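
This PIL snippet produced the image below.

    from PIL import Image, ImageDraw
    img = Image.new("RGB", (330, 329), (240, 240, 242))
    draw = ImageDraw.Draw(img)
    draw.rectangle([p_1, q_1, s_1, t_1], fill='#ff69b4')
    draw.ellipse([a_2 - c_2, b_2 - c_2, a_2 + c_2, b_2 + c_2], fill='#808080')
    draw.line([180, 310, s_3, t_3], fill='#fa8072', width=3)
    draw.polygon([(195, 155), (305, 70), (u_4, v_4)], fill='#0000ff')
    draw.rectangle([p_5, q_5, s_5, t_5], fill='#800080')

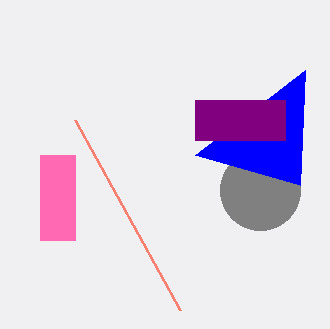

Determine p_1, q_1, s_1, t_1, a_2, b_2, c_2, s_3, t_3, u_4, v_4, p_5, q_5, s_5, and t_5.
p_1 = 40
q_1 = 155
s_1 = 75
t_1 = 240
a_2 = 260
b_2 = 190
c_2 = 40
s_3 = 75
t_3 = 120
u_4 = 300
v_4 = 185
p_5 = 195
q_5 = 100
s_5 = 285
t_5 = 140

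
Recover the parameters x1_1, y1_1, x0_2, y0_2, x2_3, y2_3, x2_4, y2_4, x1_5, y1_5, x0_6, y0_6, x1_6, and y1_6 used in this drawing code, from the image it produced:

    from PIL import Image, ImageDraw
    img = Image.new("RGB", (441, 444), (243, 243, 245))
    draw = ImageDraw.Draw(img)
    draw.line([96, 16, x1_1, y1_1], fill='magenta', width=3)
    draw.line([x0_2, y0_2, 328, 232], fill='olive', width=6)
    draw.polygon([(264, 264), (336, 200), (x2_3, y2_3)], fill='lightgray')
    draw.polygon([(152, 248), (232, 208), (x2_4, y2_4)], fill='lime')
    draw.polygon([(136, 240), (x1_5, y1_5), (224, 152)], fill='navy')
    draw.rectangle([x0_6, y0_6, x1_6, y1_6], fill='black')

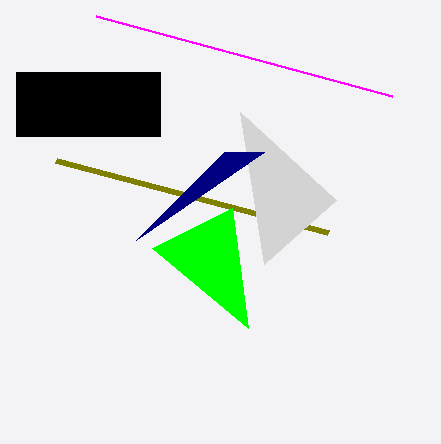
x1_1 = 392; y1_1 = 96; x0_2 = 56; y0_2 = 160; x2_3 = 240; y2_3 = 112; x2_4 = 248; y2_4 = 328; x1_5 = 264; y1_5 = 152; x0_6 = 16; y0_6 = 72; x1_6 = 160; y1_6 = 136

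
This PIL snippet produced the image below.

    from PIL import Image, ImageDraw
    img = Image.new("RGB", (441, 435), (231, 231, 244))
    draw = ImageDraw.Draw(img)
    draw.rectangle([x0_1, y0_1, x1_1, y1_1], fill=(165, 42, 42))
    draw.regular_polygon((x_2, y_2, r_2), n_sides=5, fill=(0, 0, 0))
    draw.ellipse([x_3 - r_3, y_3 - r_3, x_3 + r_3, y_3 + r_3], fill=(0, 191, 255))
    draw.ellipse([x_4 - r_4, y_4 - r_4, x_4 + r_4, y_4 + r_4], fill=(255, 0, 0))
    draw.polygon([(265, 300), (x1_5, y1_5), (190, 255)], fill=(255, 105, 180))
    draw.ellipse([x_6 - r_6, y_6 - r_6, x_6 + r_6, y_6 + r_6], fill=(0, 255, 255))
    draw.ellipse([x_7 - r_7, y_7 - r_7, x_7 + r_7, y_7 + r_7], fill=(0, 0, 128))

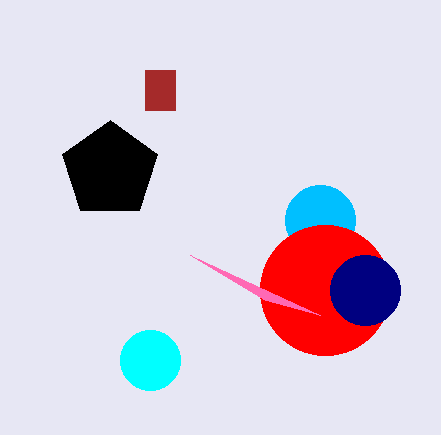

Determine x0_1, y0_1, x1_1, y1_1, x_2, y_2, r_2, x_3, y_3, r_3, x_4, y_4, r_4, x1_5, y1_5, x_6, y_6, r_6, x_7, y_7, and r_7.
x0_1 = 145, y0_1 = 70, x1_1 = 175, y1_1 = 110, x_2 = 110, y_2 = 170, r_2 = 50, x_3 = 320, y_3 = 220, r_3 = 35, x_4 = 325, y_4 = 290, r_4 = 65, x1_5 = 320, y1_5 = 315, x_6 = 150, y_6 = 360, r_6 = 30, x_7 = 365, y_7 = 290, r_7 = 35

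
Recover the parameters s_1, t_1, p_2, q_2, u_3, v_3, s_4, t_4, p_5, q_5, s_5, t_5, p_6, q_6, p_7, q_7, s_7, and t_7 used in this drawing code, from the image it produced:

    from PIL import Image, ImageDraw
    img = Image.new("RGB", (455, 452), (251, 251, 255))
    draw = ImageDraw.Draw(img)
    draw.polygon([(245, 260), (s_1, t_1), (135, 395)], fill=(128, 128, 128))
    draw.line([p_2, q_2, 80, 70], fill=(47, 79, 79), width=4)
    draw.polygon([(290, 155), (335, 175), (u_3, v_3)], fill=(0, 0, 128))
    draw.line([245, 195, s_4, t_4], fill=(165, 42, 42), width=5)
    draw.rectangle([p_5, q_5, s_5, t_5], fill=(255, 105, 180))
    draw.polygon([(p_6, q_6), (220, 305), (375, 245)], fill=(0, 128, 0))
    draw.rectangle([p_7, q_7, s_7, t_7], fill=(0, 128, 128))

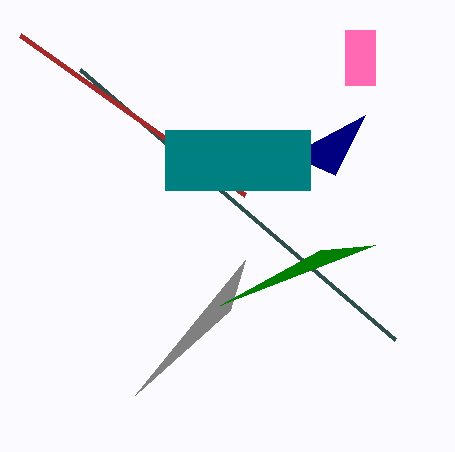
s_1 = 230
t_1 = 310
p_2 = 395
q_2 = 340
u_3 = 365
v_3 = 115
s_4 = 20
t_4 = 35
p_5 = 345
q_5 = 30
s_5 = 375
t_5 = 85
p_6 = 320
q_6 = 250
p_7 = 165
q_7 = 130
s_7 = 310
t_7 = 190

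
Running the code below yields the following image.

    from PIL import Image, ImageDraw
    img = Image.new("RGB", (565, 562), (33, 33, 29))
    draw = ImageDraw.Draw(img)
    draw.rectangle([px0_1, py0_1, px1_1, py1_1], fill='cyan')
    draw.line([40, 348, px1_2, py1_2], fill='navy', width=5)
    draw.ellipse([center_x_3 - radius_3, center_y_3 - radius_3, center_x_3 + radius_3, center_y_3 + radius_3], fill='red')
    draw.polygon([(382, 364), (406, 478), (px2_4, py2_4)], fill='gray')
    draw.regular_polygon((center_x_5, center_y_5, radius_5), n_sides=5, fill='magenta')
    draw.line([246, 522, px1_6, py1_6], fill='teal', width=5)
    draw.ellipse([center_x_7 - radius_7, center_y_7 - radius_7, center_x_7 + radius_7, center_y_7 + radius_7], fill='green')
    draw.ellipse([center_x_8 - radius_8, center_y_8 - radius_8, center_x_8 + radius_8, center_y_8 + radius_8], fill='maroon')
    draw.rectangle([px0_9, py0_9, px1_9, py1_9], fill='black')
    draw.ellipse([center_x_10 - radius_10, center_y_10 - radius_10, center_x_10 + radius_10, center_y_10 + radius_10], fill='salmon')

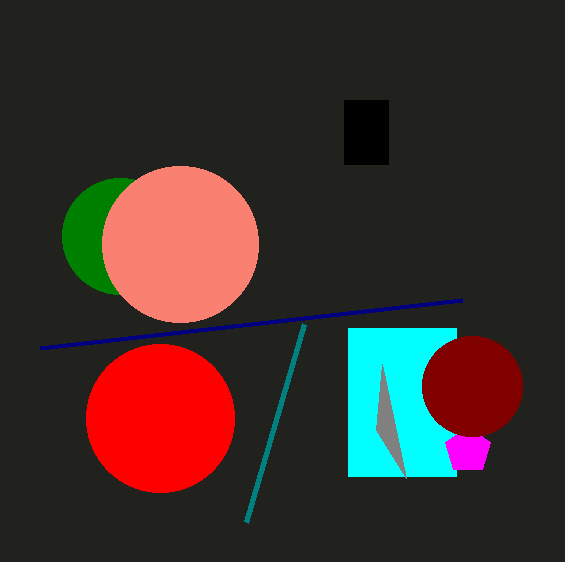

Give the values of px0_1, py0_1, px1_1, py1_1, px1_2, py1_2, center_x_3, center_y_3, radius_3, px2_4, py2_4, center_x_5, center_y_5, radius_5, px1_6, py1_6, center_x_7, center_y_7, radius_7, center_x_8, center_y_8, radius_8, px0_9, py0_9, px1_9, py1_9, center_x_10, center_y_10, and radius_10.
px0_1 = 348; py0_1 = 328; px1_1 = 456; py1_1 = 476; px1_2 = 462; py1_2 = 300; center_x_3 = 160; center_y_3 = 418; radius_3 = 74; px2_4 = 376; py2_4 = 430; center_x_5 = 468; center_y_5 = 450; radius_5 = 24; px1_6 = 304; py1_6 = 324; center_x_7 = 120; center_y_7 = 236; radius_7 = 58; center_x_8 = 472; center_y_8 = 386; radius_8 = 50; px0_9 = 344; py0_9 = 100; px1_9 = 388; py1_9 = 164; center_x_10 = 180; center_y_10 = 244; radius_10 = 78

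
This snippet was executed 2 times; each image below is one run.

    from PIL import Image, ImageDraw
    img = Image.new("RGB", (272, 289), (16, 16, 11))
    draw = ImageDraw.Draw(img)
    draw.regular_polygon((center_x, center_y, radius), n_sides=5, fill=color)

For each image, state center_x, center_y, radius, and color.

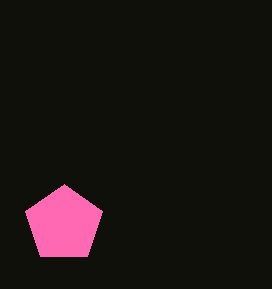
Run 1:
center_x = 64; center_y = 224; radius = 40; color = 'hotpink'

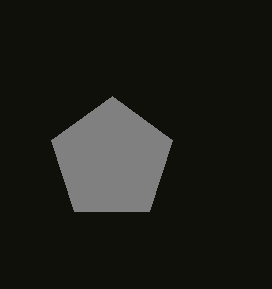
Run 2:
center_x = 112; center_y = 160; radius = 64; color = 'gray'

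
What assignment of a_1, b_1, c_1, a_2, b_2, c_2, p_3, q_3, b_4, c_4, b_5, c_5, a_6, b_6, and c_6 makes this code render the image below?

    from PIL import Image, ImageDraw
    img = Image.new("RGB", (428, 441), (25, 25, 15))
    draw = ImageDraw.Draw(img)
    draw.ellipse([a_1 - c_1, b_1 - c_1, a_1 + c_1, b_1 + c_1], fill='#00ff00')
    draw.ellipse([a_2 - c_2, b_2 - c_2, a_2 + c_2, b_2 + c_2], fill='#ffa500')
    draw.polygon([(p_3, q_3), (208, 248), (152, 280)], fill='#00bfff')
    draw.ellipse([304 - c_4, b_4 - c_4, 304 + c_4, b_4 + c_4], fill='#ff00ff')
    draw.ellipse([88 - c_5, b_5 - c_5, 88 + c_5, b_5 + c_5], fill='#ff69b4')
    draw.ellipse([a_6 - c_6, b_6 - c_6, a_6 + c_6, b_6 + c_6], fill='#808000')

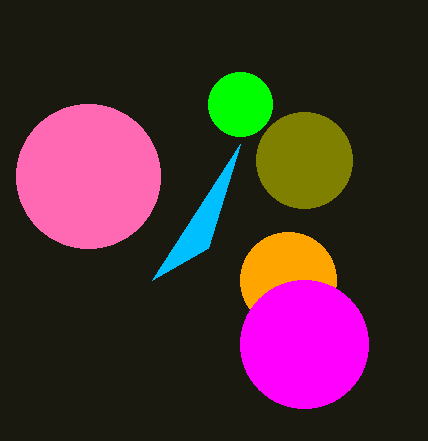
a_1 = 240
b_1 = 104
c_1 = 32
a_2 = 288
b_2 = 280
c_2 = 48
p_3 = 240
q_3 = 144
b_4 = 344
c_4 = 64
b_5 = 176
c_5 = 72
a_6 = 304
b_6 = 160
c_6 = 48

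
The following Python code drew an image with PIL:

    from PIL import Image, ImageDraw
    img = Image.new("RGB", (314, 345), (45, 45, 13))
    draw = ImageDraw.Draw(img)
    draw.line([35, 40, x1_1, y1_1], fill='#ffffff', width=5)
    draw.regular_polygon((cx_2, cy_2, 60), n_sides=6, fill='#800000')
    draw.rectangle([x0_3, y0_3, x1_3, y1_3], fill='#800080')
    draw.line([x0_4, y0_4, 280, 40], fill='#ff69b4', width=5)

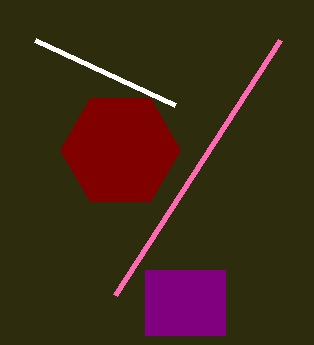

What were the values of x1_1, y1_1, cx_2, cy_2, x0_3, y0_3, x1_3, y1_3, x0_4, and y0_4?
x1_1 = 175
y1_1 = 105
cx_2 = 120
cy_2 = 150
x0_3 = 145
y0_3 = 270
x1_3 = 225
y1_3 = 335
x0_4 = 115
y0_4 = 295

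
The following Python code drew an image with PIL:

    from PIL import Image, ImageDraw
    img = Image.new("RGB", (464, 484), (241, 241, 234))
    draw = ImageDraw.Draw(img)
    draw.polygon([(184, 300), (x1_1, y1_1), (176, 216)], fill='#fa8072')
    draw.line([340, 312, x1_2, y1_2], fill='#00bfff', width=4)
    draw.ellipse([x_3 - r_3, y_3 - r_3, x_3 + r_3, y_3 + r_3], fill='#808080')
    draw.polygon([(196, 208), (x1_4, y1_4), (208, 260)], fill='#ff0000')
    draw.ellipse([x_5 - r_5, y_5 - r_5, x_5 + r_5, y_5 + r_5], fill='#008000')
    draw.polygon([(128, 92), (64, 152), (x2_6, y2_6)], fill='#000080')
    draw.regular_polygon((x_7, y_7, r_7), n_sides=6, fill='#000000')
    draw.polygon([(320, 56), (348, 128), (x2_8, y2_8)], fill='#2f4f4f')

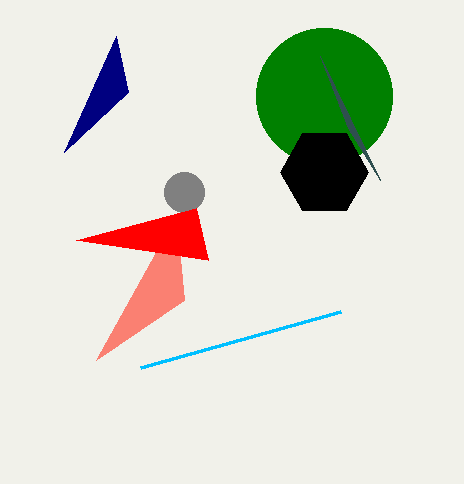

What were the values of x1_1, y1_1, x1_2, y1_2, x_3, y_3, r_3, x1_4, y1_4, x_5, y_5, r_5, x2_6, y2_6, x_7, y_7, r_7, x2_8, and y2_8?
x1_1 = 96
y1_1 = 360
x1_2 = 140
y1_2 = 368
x_3 = 184
y_3 = 192
r_3 = 20
x1_4 = 76
y1_4 = 240
x_5 = 324
y_5 = 96
r_5 = 68
x2_6 = 116
y2_6 = 36
x_7 = 324
y_7 = 172
r_7 = 44
x2_8 = 380
y2_8 = 180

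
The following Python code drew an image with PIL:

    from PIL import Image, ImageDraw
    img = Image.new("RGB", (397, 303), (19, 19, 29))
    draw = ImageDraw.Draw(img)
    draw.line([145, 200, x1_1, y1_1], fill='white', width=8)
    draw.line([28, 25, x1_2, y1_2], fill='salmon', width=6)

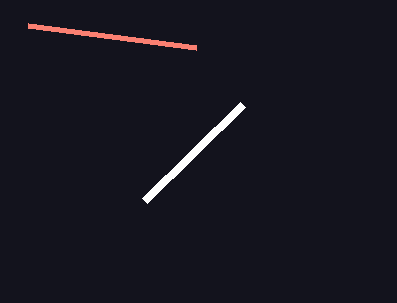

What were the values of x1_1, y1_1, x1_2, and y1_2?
x1_1 = 243; y1_1 = 104; x1_2 = 196; y1_2 = 47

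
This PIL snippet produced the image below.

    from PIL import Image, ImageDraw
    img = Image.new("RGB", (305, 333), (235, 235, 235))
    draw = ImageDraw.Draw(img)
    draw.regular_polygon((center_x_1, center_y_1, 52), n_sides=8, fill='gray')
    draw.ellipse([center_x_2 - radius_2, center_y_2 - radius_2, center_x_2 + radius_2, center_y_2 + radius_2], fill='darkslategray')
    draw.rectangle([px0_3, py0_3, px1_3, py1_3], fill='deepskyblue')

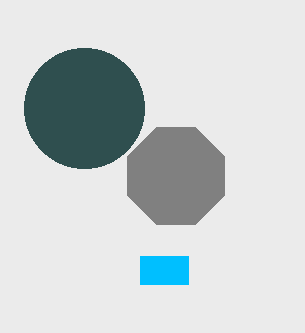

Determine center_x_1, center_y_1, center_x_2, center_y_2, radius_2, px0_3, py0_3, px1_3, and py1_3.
center_x_1 = 176
center_y_1 = 176
center_x_2 = 84
center_y_2 = 108
radius_2 = 60
px0_3 = 140
py0_3 = 256
px1_3 = 188
py1_3 = 284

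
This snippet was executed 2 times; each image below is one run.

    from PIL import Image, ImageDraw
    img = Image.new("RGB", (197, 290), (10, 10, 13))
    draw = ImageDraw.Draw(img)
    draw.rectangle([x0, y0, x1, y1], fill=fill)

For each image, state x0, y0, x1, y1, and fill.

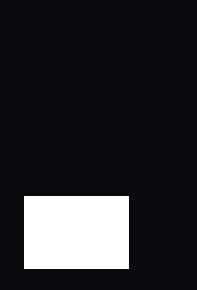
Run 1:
x0 = 24
y0 = 196
x1 = 128
y1 = 268
fill = 'white'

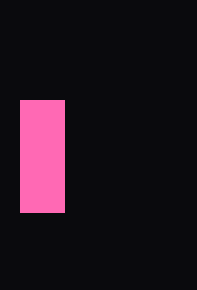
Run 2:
x0 = 20
y0 = 100
x1 = 64
y1 = 212
fill = 'hotpink'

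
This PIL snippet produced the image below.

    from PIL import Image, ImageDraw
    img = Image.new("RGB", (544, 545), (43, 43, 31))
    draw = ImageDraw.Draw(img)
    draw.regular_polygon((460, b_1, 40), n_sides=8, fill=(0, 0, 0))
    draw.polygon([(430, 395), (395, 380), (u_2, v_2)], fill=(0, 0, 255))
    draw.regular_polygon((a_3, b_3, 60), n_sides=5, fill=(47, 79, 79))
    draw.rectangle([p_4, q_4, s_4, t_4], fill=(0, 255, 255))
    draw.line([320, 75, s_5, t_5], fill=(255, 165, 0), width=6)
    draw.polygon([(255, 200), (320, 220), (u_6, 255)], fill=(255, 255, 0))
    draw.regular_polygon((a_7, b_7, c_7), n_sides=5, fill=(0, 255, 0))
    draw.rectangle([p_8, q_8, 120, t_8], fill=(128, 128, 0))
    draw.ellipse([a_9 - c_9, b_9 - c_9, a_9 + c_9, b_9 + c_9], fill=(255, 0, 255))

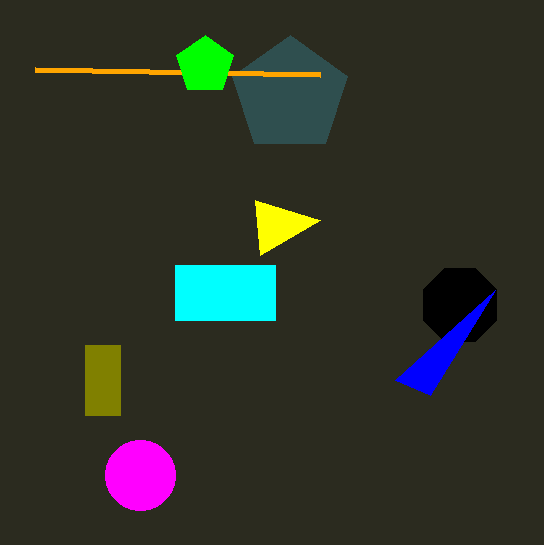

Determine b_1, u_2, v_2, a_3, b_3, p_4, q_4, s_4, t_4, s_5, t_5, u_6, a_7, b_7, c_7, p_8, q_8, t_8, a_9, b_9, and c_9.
b_1 = 305, u_2 = 495, v_2 = 290, a_3 = 290, b_3 = 95, p_4 = 175, q_4 = 265, s_4 = 275, t_4 = 320, s_5 = 35, t_5 = 70, u_6 = 260, a_7 = 205, b_7 = 65, c_7 = 30, p_8 = 85, q_8 = 345, t_8 = 415, a_9 = 140, b_9 = 475, c_9 = 35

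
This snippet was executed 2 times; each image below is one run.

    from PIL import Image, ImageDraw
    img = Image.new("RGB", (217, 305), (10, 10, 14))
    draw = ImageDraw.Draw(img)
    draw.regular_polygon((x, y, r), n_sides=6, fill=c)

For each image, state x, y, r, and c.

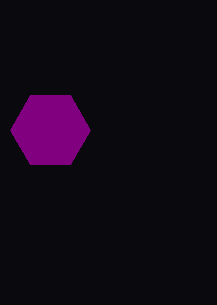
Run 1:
x = 50, y = 130, r = 40, c = 'purple'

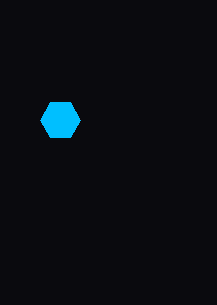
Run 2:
x = 60; y = 120; r = 20; c = 'deepskyblue'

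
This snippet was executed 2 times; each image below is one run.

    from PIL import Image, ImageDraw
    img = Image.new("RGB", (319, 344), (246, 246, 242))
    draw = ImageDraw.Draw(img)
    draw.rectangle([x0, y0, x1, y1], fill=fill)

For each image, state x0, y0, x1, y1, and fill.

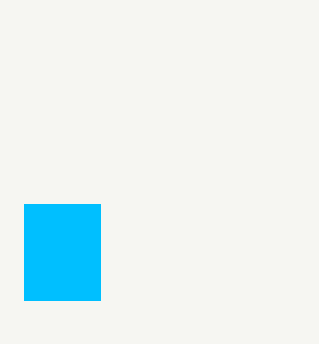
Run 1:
x0 = 24
y0 = 204
x1 = 100
y1 = 300
fill = 'deepskyblue'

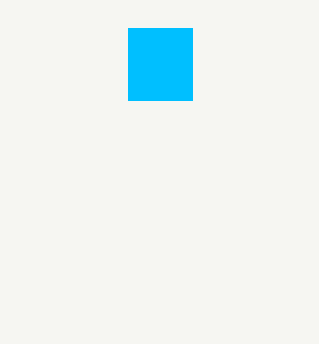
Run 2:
x0 = 128, y0 = 28, x1 = 192, y1 = 100, fill = 'deepskyblue'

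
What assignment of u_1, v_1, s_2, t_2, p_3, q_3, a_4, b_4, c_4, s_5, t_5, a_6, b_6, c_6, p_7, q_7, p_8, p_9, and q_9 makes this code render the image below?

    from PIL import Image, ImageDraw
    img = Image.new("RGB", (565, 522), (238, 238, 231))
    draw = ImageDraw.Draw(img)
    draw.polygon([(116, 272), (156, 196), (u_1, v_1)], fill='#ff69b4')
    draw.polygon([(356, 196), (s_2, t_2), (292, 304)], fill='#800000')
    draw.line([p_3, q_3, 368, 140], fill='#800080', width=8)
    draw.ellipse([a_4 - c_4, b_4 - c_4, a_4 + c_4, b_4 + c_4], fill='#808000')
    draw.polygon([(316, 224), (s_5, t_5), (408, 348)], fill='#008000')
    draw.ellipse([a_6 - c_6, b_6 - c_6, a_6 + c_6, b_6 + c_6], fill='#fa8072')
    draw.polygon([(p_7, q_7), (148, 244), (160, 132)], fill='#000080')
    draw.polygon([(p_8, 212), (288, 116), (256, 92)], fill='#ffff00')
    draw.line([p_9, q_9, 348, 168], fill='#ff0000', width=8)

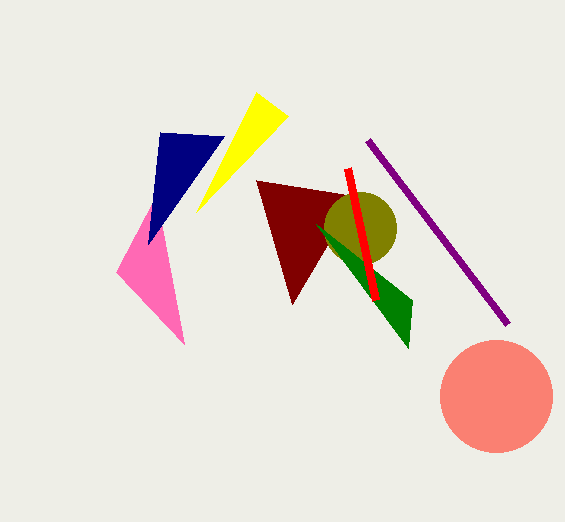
u_1 = 184, v_1 = 344, s_2 = 256, t_2 = 180, p_3 = 508, q_3 = 324, a_4 = 360, b_4 = 228, c_4 = 36, s_5 = 412, t_5 = 300, a_6 = 496, b_6 = 396, c_6 = 56, p_7 = 224, q_7 = 136, p_8 = 196, p_9 = 376, q_9 = 300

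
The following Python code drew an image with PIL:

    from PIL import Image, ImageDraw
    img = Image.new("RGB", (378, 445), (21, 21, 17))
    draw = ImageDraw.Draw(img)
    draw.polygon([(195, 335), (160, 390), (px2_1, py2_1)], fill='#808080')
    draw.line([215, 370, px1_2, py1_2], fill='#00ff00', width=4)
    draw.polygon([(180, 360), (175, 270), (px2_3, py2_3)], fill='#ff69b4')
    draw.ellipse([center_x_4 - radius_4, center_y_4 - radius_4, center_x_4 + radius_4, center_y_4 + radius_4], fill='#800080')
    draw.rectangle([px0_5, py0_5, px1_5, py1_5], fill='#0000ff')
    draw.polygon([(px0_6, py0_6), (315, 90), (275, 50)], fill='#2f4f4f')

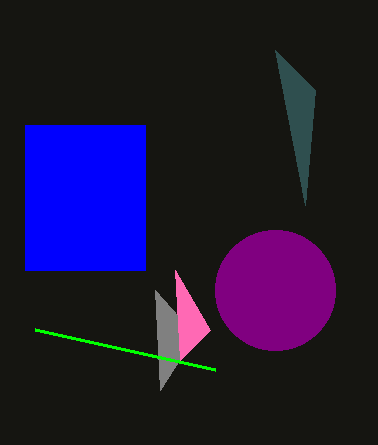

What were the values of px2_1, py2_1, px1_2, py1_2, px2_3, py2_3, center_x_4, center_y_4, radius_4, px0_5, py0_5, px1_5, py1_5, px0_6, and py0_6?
px2_1 = 155; py2_1 = 290; px1_2 = 35; py1_2 = 330; px2_3 = 210; py2_3 = 330; center_x_4 = 275; center_y_4 = 290; radius_4 = 60; px0_5 = 25; py0_5 = 125; px1_5 = 145; py1_5 = 270; px0_6 = 305; py0_6 = 205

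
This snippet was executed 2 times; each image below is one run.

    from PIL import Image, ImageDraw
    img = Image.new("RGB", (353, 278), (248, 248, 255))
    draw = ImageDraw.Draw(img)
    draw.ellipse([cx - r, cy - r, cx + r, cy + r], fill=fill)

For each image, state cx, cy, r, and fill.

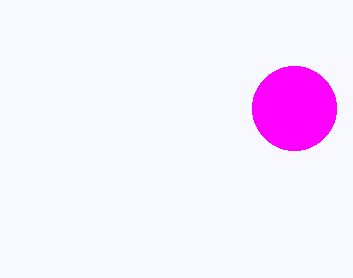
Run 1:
cx = 294
cy = 108
r = 42
fill = 'magenta'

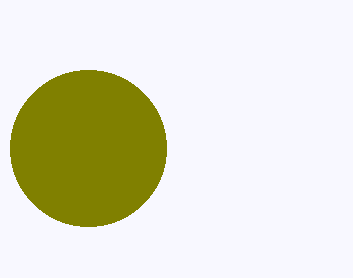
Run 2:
cx = 88; cy = 148; r = 78; fill = 'olive'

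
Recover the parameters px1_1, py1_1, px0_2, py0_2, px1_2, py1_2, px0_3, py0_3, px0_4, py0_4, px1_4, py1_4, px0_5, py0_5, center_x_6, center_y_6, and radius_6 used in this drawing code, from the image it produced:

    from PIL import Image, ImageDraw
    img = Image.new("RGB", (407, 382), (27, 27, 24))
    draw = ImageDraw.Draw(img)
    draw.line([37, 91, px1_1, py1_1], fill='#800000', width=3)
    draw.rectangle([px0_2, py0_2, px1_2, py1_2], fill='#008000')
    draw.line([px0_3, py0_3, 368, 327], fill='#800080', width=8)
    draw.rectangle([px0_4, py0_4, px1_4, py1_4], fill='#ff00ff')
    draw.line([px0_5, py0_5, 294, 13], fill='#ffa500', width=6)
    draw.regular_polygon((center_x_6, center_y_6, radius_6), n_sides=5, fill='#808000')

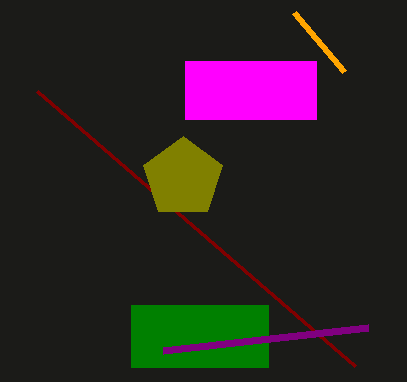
px1_1 = 355, py1_1 = 366, px0_2 = 131, py0_2 = 305, px1_2 = 268, py1_2 = 367, px0_3 = 163, py0_3 = 350, px0_4 = 185, py0_4 = 61, px1_4 = 316, py1_4 = 119, px0_5 = 344, py0_5 = 72, center_x_6 = 183, center_y_6 = 178, radius_6 = 42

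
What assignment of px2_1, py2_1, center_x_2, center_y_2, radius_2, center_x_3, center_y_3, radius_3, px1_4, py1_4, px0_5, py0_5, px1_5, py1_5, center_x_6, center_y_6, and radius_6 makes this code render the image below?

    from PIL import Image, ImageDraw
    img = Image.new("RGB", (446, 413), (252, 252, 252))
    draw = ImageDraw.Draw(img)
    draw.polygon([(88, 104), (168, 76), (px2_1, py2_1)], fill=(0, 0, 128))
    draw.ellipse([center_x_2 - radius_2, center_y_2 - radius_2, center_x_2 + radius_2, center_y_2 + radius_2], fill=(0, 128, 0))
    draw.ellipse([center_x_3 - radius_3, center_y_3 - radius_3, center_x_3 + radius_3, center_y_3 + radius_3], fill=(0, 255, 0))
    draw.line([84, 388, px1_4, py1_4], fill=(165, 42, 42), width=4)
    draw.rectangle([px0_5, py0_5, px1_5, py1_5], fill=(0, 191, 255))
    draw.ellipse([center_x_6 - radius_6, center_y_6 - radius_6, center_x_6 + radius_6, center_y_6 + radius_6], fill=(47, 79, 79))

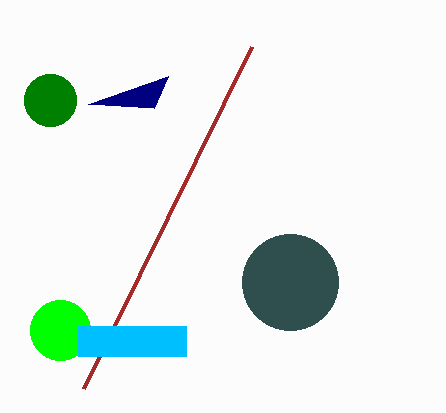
px2_1 = 154
py2_1 = 108
center_x_2 = 50
center_y_2 = 100
radius_2 = 26
center_x_3 = 60
center_y_3 = 330
radius_3 = 30
px1_4 = 252
py1_4 = 46
px0_5 = 78
py0_5 = 326
px1_5 = 186
py1_5 = 356
center_x_6 = 290
center_y_6 = 282
radius_6 = 48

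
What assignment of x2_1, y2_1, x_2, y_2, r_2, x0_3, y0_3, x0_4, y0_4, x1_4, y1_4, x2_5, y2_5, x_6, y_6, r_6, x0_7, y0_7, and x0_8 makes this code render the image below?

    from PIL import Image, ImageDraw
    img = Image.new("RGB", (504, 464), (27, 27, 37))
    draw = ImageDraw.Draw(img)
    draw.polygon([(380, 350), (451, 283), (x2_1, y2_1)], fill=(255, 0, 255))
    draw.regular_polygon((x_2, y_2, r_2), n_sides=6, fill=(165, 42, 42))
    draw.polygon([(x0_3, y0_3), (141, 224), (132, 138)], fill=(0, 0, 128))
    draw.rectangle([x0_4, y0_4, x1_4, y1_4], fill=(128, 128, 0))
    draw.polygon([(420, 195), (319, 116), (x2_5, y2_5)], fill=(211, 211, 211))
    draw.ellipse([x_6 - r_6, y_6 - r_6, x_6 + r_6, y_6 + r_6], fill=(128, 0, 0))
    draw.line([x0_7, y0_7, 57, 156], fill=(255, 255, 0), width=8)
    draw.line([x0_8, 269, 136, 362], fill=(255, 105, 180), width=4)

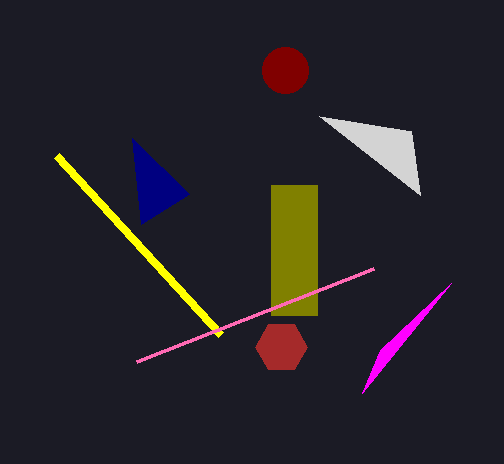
x2_1 = 362
y2_1 = 393
x_2 = 281
y_2 = 347
r_2 = 26
x0_3 = 189
y0_3 = 194
x0_4 = 271
y0_4 = 185
x1_4 = 317
y1_4 = 315
x2_5 = 411
y2_5 = 131
x_6 = 285
y_6 = 70
r_6 = 23
x0_7 = 221
y0_7 = 335
x0_8 = 373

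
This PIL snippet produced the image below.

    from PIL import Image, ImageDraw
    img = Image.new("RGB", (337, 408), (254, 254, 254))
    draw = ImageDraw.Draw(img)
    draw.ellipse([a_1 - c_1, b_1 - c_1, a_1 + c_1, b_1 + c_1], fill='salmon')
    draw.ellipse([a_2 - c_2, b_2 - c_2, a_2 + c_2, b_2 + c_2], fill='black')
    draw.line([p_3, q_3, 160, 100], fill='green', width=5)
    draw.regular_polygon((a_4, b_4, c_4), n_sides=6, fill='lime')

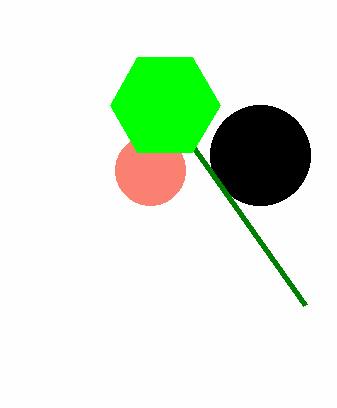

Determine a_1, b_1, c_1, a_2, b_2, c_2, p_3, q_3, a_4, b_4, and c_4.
a_1 = 150
b_1 = 170
c_1 = 35
a_2 = 260
b_2 = 155
c_2 = 50
p_3 = 305
q_3 = 305
a_4 = 165
b_4 = 105
c_4 = 55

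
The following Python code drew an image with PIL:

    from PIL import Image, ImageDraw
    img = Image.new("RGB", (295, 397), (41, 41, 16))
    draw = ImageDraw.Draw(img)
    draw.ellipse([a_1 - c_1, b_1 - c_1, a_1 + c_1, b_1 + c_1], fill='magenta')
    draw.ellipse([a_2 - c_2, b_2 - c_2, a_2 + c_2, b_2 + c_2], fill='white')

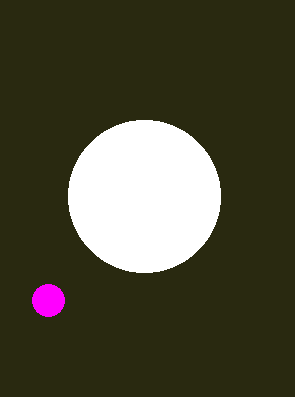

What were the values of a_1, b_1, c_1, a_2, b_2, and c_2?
a_1 = 48
b_1 = 300
c_1 = 16
a_2 = 144
b_2 = 196
c_2 = 76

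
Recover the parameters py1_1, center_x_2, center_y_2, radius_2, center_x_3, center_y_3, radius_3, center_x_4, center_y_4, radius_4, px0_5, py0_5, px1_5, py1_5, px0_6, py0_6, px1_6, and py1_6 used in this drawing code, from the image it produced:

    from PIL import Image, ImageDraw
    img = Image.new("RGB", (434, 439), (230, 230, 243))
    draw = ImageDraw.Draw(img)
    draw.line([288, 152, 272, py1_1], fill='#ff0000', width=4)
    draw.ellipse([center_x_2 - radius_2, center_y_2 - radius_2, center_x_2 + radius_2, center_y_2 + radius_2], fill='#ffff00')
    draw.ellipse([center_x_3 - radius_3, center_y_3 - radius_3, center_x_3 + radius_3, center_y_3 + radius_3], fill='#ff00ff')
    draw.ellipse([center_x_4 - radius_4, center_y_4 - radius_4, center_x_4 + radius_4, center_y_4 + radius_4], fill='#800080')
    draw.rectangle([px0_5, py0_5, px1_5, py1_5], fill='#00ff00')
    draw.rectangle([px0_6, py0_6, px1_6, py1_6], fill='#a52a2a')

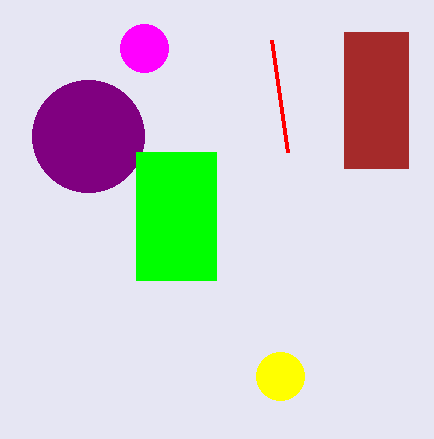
py1_1 = 40, center_x_2 = 280, center_y_2 = 376, radius_2 = 24, center_x_3 = 144, center_y_3 = 48, radius_3 = 24, center_x_4 = 88, center_y_4 = 136, radius_4 = 56, px0_5 = 136, py0_5 = 152, px1_5 = 216, py1_5 = 280, px0_6 = 344, py0_6 = 32, px1_6 = 408, py1_6 = 168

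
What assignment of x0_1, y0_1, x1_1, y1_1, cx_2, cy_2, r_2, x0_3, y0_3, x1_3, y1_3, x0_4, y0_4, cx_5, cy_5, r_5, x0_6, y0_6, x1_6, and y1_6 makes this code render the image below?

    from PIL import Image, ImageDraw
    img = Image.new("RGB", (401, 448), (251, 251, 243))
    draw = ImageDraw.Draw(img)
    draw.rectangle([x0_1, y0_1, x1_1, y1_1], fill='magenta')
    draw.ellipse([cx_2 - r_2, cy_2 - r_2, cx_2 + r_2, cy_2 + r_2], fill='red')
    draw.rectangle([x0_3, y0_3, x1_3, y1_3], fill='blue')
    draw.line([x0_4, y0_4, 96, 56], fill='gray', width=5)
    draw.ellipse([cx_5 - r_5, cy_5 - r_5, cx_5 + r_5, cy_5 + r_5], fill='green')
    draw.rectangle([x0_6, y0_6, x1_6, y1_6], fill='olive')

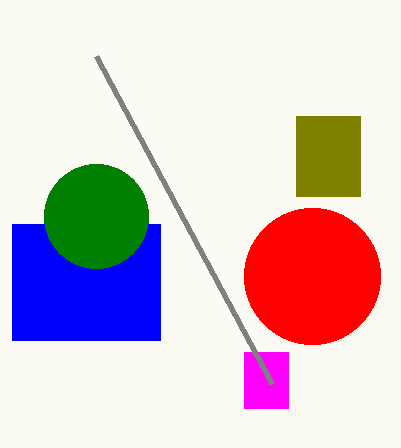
x0_1 = 244; y0_1 = 352; x1_1 = 288; y1_1 = 408; cx_2 = 312; cy_2 = 276; r_2 = 68; x0_3 = 12; y0_3 = 224; x1_3 = 160; y1_3 = 340; x0_4 = 272; y0_4 = 384; cx_5 = 96; cy_5 = 216; r_5 = 52; x0_6 = 296; y0_6 = 116; x1_6 = 360; y1_6 = 196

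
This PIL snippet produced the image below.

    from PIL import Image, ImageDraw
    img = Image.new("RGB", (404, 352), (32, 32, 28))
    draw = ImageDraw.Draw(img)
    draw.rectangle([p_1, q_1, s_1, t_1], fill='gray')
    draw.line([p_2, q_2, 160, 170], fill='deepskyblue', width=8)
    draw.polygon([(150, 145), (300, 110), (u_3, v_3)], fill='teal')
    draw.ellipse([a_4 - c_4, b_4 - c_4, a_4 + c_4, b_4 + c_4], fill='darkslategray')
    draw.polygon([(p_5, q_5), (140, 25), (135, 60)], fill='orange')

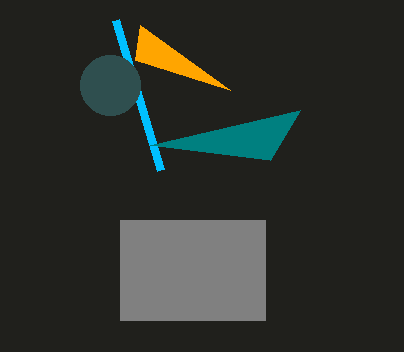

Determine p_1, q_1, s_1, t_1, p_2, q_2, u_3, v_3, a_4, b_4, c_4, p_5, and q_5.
p_1 = 120
q_1 = 220
s_1 = 265
t_1 = 320
p_2 = 115
q_2 = 20
u_3 = 270
v_3 = 160
a_4 = 110
b_4 = 85
c_4 = 30
p_5 = 230
q_5 = 90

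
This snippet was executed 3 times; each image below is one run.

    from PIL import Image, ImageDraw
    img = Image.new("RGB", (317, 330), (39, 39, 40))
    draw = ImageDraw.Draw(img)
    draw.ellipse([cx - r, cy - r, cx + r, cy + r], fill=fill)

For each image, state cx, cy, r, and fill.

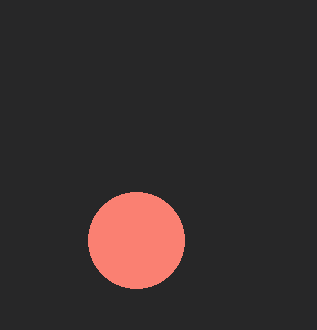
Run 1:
cx = 136, cy = 240, r = 48, fill = 'salmon'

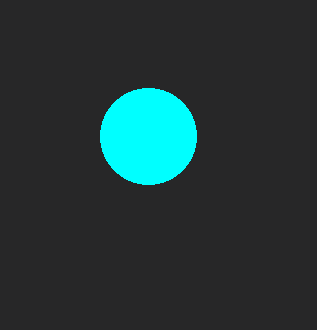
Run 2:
cx = 148
cy = 136
r = 48
fill = 'cyan'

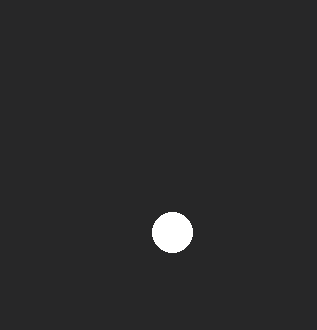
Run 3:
cx = 172, cy = 232, r = 20, fill = 'white'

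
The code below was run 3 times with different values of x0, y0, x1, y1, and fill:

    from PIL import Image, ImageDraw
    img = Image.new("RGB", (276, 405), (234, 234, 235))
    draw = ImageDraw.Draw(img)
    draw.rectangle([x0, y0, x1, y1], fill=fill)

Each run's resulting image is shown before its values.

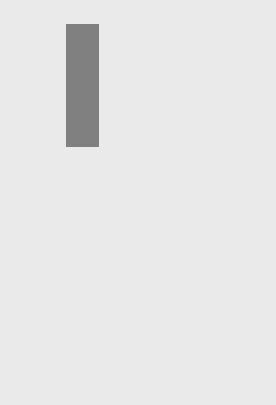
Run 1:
x0 = 66
y0 = 24
x1 = 98
y1 = 146
fill = 'gray'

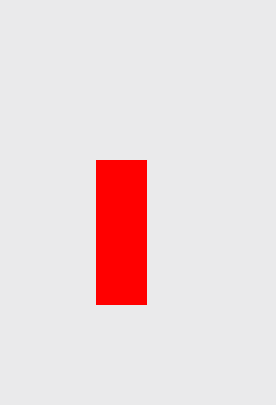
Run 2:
x0 = 96
y0 = 160
x1 = 146
y1 = 304
fill = 'red'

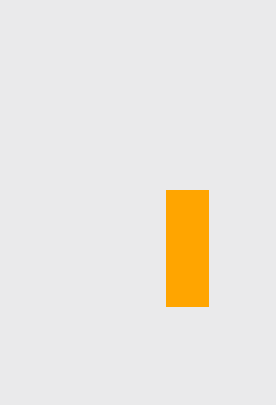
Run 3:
x0 = 166
y0 = 190
x1 = 208
y1 = 306
fill = 'orange'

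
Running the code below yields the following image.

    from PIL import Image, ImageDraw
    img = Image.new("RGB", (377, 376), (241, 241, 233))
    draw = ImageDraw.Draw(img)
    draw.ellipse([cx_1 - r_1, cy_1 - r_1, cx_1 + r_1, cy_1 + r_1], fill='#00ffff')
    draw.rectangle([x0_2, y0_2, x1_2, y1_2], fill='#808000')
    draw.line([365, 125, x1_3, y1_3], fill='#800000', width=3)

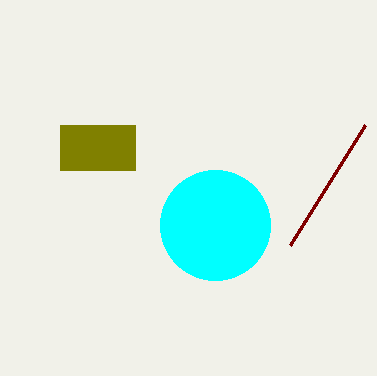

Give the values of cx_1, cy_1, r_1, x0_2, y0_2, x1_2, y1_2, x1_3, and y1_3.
cx_1 = 215, cy_1 = 225, r_1 = 55, x0_2 = 60, y0_2 = 125, x1_2 = 135, y1_2 = 170, x1_3 = 290, y1_3 = 245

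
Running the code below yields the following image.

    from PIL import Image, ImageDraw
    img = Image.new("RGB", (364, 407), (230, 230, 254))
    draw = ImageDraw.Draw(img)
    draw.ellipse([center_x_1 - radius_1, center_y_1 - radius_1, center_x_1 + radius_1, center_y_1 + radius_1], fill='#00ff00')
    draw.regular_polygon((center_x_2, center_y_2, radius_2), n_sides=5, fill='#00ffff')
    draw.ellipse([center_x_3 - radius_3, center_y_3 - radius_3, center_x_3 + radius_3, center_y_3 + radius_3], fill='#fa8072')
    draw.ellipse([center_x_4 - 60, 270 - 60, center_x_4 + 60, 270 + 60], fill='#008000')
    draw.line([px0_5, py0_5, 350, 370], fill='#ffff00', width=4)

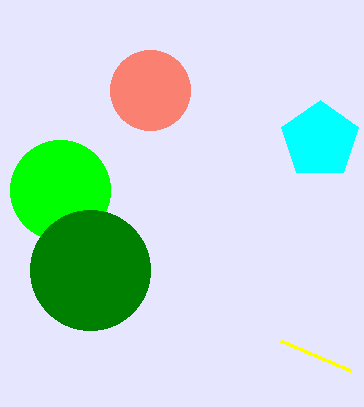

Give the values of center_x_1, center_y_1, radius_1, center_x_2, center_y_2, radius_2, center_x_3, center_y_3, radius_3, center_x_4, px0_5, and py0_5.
center_x_1 = 60, center_y_1 = 190, radius_1 = 50, center_x_2 = 320, center_y_2 = 140, radius_2 = 40, center_x_3 = 150, center_y_3 = 90, radius_3 = 40, center_x_4 = 90, px0_5 = 280, py0_5 = 340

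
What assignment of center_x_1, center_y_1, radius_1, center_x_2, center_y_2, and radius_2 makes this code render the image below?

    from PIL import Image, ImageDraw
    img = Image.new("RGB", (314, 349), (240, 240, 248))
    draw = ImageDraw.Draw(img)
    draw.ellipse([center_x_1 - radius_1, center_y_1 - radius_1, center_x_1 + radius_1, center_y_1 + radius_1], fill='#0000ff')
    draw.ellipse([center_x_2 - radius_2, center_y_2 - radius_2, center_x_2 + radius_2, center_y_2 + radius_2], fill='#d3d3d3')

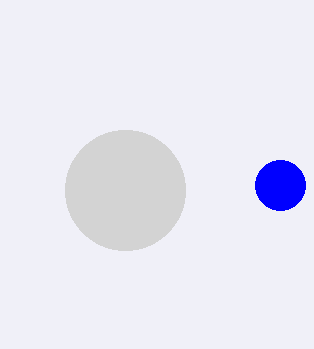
center_x_1 = 280
center_y_1 = 185
radius_1 = 25
center_x_2 = 125
center_y_2 = 190
radius_2 = 60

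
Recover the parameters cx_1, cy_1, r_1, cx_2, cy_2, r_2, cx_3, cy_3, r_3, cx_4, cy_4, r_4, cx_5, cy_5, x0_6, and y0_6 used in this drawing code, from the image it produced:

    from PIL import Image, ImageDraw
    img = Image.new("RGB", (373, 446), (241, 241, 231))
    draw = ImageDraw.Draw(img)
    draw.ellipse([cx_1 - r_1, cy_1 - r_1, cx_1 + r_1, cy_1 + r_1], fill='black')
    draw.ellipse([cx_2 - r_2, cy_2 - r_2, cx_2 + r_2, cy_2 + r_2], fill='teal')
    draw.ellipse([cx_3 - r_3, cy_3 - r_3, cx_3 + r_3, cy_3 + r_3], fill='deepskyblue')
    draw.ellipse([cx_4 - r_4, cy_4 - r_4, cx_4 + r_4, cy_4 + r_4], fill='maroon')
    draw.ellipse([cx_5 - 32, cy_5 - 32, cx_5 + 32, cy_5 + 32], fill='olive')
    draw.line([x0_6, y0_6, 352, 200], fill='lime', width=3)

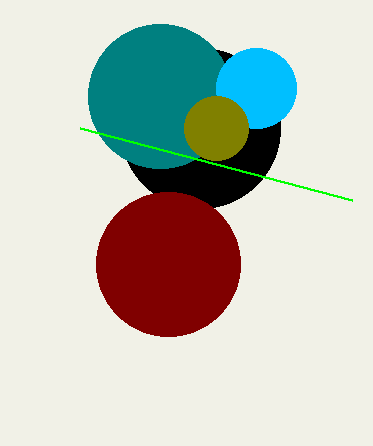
cx_1 = 200, cy_1 = 128, r_1 = 80, cx_2 = 160, cy_2 = 96, r_2 = 72, cx_3 = 256, cy_3 = 88, r_3 = 40, cx_4 = 168, cy_4 = 264, r_4 = 72, cx_5 = 216, cy_5 = 128, x0_6 = 80, y0_6 = 128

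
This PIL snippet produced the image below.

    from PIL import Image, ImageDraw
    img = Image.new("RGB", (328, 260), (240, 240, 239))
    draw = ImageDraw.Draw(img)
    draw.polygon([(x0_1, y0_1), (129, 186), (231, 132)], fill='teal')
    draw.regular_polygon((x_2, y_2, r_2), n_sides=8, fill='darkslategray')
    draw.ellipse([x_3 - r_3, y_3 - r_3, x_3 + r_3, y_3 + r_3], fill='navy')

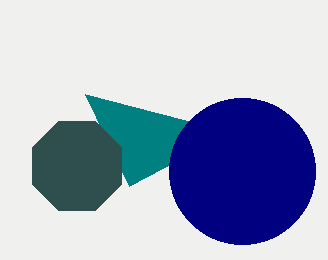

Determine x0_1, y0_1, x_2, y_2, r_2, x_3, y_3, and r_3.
x0_1 = 85
y0_1 = 94
x_2 = 77
y_2 = 166
r_2 = 48
x_3 = 242
y_3 = 171
r_3 = 73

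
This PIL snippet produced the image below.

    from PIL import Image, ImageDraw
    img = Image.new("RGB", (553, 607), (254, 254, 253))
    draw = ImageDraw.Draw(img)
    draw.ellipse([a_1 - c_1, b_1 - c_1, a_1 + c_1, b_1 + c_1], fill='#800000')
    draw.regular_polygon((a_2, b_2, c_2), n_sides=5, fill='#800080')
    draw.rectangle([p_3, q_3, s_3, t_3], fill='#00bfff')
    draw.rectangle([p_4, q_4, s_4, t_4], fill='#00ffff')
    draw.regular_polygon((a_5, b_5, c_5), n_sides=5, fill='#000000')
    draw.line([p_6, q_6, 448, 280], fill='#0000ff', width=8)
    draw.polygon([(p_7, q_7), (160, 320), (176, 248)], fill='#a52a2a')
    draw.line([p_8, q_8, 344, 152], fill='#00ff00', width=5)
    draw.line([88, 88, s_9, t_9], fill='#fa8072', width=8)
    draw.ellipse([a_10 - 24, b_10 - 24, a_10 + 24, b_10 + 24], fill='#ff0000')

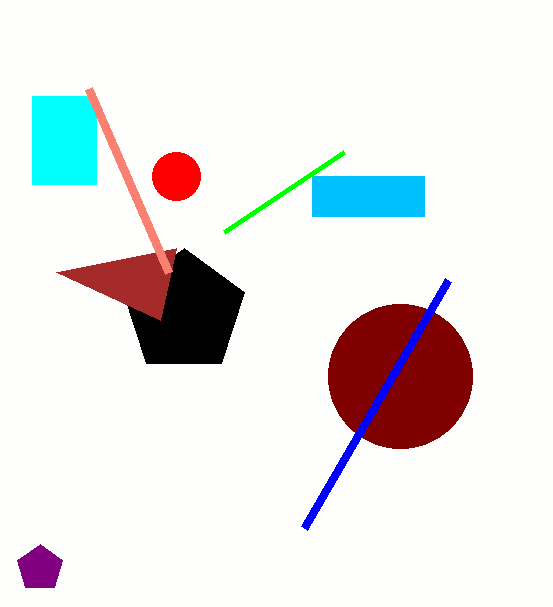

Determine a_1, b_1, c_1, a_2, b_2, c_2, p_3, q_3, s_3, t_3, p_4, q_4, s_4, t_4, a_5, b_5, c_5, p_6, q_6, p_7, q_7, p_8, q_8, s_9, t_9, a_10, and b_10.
a_1 = 400, b_1 = 376, c_1 = 72, a_2 = 40, b_2 = 568, c_2 = 24, p_3 = 312, q_3 = 176, s_3 = 424, t_3 = 216, p_4 = 32, q_4 = 96, s_4 = 96, t_4 = 184, a_5 = 184, b_5 = 312, c_5 = 64, p_6 = 304, q_6 = 528, p_7 = 56, q_7 = 272, p_8 = 224, q_8 = 232, s_9 = 168, t_9 = 272, a_10 = 176, b_10 = 176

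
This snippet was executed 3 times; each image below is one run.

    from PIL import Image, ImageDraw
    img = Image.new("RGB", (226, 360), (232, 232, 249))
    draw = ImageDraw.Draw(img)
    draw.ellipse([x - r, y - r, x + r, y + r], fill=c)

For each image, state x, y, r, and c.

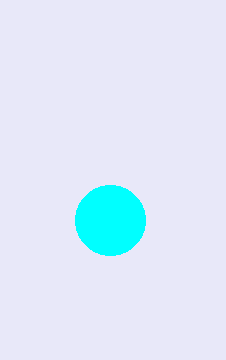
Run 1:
x = 110
y = 220
r = 35
c = 'cyan'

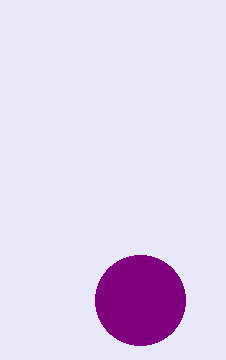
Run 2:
x = 140; y = 300; r = 45; c = 'purple'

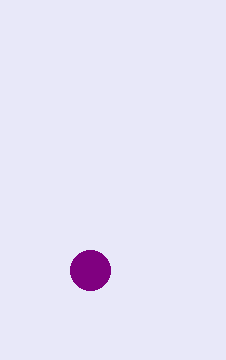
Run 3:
x = 90, y = 270, r = 20, c = 'purple'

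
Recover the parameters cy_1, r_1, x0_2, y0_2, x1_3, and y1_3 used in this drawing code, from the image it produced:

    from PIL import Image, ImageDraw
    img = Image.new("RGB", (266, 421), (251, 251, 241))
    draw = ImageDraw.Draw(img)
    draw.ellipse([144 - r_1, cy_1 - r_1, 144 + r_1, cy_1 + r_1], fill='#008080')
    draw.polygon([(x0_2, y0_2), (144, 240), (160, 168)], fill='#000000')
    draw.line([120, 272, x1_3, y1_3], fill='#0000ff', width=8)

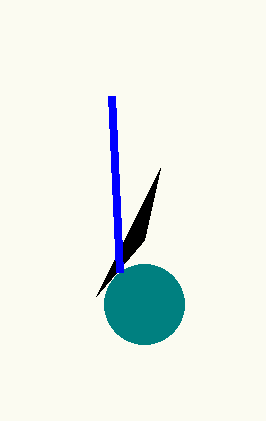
cy_1 = 304
r_1 = 40
x0_2 = 96
y0_2 = 296
x1_3 = 112
y1_3 = 96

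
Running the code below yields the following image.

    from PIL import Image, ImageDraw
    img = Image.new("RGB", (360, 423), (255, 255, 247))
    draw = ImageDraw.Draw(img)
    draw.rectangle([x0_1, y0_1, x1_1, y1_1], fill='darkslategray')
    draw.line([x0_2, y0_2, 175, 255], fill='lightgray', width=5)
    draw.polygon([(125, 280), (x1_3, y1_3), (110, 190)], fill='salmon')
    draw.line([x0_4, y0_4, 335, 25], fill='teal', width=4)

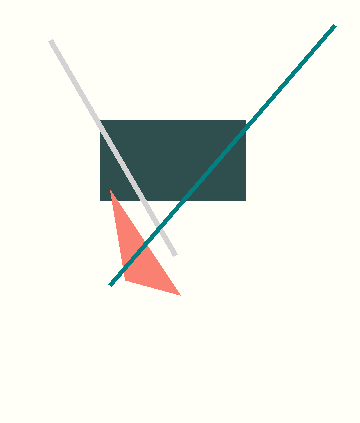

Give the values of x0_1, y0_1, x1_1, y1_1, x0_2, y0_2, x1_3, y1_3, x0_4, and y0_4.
x0_1 = 100
y0_1 = 120
x1_1 = 245
y1_1 = 200
x0_2 = 50
y0_2 = 40
x1_3 = 180
y1_3 = 295
x0_4 = 110
y0_4 = 285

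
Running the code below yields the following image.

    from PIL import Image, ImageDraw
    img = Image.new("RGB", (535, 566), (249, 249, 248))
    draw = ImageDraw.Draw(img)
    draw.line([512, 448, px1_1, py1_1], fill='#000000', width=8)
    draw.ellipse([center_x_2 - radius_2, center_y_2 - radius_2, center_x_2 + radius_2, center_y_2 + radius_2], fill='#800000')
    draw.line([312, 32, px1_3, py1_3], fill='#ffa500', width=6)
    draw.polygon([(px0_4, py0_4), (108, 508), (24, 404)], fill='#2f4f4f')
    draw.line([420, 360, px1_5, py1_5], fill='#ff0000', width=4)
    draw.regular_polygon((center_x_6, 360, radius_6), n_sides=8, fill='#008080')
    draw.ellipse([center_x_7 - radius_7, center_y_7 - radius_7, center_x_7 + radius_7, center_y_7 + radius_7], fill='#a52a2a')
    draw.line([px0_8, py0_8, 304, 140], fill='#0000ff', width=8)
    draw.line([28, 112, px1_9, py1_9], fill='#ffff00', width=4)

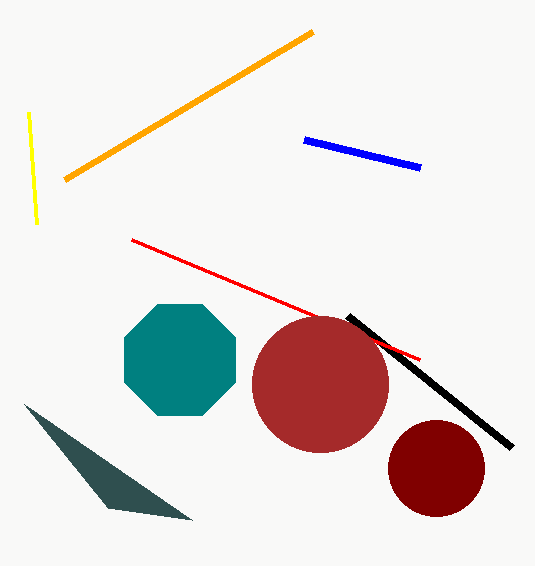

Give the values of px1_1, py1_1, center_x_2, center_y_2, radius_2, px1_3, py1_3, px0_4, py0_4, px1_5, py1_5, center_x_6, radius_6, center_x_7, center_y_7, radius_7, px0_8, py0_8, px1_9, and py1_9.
px1_1 = 348; py1_1 = 316; center_x_2 = 436; center_y_2 = 468; radius_2 = 48; px1_3 = 64; py1_3 = 180; px0_4 = 192; py0_4 = 520; px1_5 = 132; py1_5 = 240; center_x_6 = 180; radius_6 = 60; center_x_7 = 320; center_y_7 = 384; radius_7 = 68; px0_8 = 420; py0_8 = 168; px1_9 = 36; py1_9 = 224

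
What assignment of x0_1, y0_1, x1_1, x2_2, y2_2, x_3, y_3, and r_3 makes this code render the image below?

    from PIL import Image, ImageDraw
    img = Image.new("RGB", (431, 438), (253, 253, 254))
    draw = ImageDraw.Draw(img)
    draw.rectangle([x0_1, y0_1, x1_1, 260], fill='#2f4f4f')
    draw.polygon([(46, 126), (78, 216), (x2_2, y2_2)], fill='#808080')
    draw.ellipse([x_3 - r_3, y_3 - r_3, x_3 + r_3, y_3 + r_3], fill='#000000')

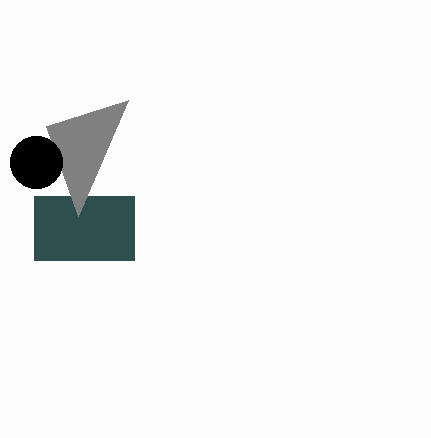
x0_1 = 34; y0_1 = 196; x1_1 = 134; x2_2 = 128; y2_2 = 100; x_3 = 36; y_3 = 162; r_3 = 26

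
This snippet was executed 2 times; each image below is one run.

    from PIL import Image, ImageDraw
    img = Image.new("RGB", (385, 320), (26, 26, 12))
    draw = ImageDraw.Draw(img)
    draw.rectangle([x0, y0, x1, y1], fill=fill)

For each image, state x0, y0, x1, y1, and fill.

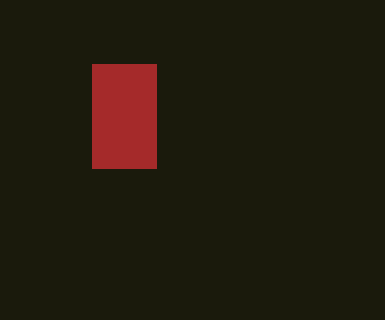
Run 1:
x0 = 92, y0 = 64, x1 = 156, y1 = 168, fill = 'brown'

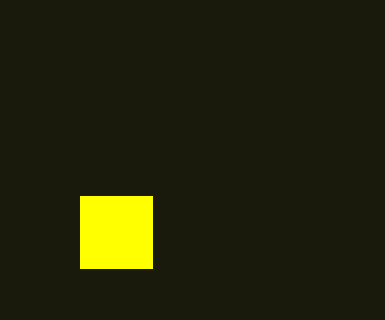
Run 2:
x0 = 80, y0 = 196, x1 = 152, y1 = 268, fill = 'yellow'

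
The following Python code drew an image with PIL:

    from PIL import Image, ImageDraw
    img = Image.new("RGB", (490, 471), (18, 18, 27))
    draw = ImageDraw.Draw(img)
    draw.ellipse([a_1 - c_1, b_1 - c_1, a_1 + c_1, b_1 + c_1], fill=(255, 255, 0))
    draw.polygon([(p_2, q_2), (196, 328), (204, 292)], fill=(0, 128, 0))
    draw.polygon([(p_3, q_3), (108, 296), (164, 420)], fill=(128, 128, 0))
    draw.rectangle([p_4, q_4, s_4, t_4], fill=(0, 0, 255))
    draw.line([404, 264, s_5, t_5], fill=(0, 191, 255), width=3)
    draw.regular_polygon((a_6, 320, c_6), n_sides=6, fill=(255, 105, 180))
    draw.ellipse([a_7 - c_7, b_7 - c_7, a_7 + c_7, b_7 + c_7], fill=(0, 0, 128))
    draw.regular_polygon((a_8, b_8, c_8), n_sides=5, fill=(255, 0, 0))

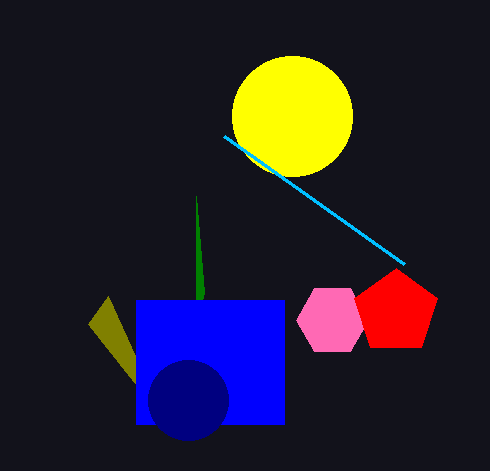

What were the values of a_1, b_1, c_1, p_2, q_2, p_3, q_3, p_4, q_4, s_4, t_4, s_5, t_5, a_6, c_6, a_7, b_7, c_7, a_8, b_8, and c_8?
a_1 = 292
b_1 = 116
c_1 = 60
p_2 = 196
q_2 = 196
p_3 = 88
q_3 = 324
p_4 = 136
q_4 = 300
s_4 = 284
t_4 = 424
s_5 = 224
t_5 = 136
a_6 = 332
c_6 = 36
a_7 = 188
b_7 = 400
c_7 = 40
a_8 = 396
b_8 = 312
c_8 = 44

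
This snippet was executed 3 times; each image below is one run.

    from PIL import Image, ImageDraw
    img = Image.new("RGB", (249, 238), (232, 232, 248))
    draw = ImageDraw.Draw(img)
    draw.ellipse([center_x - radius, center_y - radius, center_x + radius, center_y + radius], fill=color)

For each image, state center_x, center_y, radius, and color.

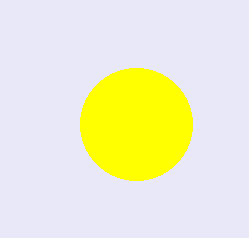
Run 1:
center_x = 136; center_y = 124; radius = 56; color = 'yellow'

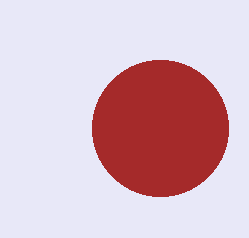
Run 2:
center_x = 160; center_y = 128; radius = 68; color = 'brown'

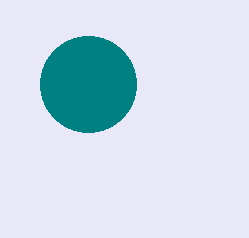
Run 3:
center_x = 88, center_y = 84, radius = 48, color = 'teal'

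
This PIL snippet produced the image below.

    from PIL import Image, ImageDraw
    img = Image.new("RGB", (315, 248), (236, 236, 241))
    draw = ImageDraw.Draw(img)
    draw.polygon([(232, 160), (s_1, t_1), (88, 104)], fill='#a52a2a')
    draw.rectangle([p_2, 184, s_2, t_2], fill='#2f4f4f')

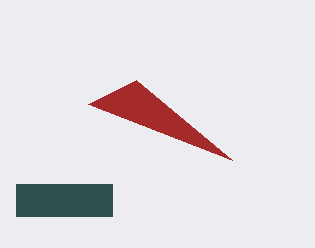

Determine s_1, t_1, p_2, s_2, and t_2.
s_1 = 136; t_1 = 80; p_2 = 16; s_2 = 112; t_2 = 216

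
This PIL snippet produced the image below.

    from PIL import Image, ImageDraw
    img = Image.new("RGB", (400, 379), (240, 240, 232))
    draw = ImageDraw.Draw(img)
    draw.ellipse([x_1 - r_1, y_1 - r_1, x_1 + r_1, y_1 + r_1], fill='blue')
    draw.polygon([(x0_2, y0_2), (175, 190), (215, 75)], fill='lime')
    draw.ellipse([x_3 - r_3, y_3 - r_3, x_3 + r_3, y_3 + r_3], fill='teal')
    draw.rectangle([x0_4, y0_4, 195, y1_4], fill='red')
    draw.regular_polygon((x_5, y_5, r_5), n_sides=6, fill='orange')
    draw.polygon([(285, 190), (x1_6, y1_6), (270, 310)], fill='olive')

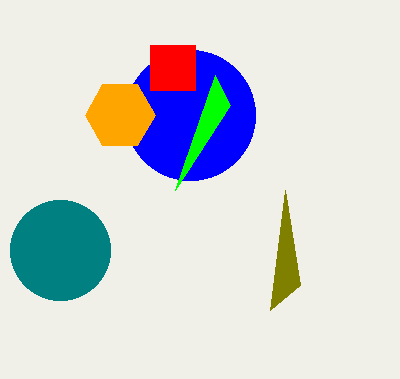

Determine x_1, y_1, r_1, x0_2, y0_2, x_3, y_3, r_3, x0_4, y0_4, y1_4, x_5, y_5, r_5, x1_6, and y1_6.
x_1 = 190
y_1 = 115
r_1 = 65
x0_2 = 230
y0_2 = 105
x_3 = 60
y_3 = 250
r_3 = 50
x0_4 = 150
y0_4 = 45
y1_4 = 90
x_5 = 120
y_5 = 115
r_5 = 35
x1_6 = 300
y1_6 = 285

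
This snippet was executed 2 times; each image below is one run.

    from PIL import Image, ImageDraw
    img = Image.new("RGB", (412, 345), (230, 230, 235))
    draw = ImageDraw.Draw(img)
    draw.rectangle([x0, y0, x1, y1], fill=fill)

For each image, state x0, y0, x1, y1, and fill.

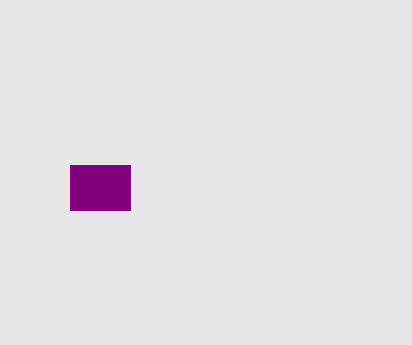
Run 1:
x0 = 70, y0 = 165, x1 = 130, y1 = 210, fill = 'purple'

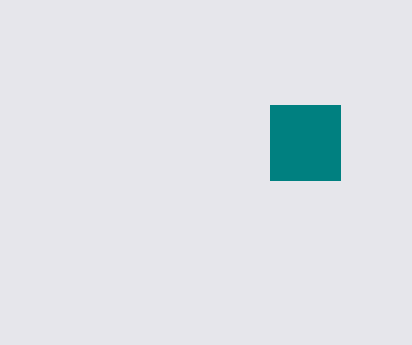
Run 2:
x0 = 270; y0 = 105; x1 = 340; y1 = 180; fill = 'teal'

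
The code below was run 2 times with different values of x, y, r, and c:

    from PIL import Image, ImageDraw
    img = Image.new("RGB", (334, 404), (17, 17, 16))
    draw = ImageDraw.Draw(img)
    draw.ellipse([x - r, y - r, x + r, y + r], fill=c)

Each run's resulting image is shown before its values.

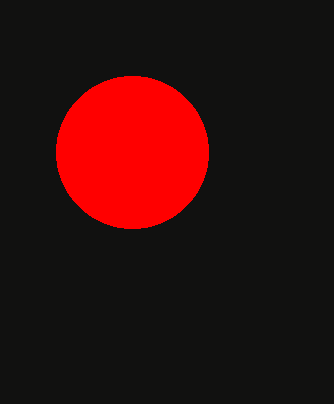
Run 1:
x = 132; y = 152; r = 76; c = 'red'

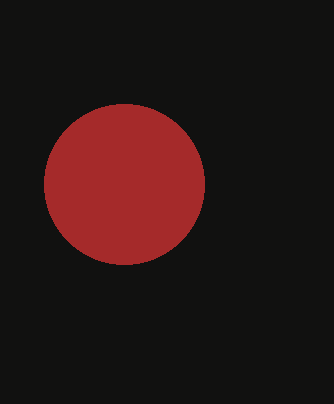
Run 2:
x = 124; y = 184; r = 80; c = 'brown'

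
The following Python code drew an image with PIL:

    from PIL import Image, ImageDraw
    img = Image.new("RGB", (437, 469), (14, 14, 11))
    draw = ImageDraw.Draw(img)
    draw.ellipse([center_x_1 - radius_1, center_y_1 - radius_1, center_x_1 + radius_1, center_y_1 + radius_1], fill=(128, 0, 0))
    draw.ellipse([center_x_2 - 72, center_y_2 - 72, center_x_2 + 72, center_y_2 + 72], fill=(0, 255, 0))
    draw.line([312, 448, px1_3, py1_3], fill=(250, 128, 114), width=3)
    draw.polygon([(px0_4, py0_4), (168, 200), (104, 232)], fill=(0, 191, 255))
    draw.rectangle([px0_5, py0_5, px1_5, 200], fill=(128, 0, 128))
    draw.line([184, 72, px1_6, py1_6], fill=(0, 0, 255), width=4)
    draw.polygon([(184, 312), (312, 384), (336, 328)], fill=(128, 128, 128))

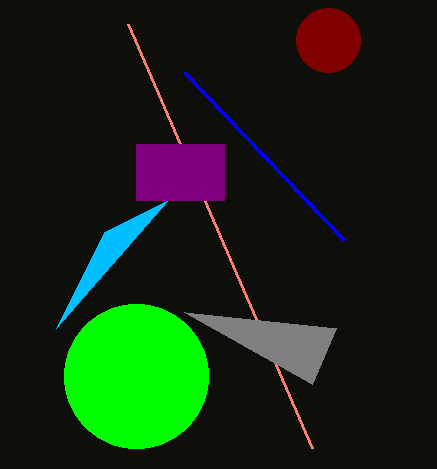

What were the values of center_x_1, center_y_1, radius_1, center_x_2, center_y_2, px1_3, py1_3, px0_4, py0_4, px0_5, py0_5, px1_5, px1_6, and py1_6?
center_x_1 = 328
center_y_1 = 40
radius_1 = 32
center_x_2 = 136
center_y_2 = 376
px1_3 = 128
py1_3 = 24
px0_4 = 56
py0_4 = 328
px0_5 = 136
py0_5 = 144
px1_5 = 224
px1_6 = 344
py1_6 = 240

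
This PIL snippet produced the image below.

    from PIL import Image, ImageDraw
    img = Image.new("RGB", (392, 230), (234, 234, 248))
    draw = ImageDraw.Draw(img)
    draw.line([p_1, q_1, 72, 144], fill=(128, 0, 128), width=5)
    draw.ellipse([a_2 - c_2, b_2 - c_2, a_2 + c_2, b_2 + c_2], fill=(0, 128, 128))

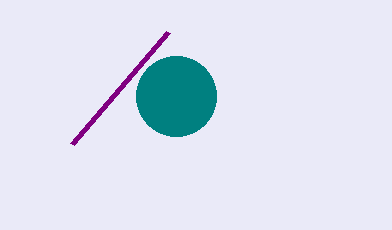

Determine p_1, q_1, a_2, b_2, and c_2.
p_1 = 168
q_1 = 32
a_2 = 176
b_2 = 96
c_2 = 40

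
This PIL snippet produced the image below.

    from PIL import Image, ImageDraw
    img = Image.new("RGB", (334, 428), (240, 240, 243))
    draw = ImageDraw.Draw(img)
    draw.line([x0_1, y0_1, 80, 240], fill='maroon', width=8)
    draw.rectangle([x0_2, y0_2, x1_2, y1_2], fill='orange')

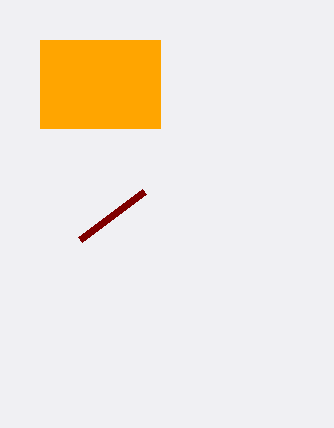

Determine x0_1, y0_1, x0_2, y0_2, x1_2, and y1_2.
x0_1 = 144
y0_1 = 192
x0_2 = 40
y0_2 = 40
x1_2 = 160
y1_2 = 128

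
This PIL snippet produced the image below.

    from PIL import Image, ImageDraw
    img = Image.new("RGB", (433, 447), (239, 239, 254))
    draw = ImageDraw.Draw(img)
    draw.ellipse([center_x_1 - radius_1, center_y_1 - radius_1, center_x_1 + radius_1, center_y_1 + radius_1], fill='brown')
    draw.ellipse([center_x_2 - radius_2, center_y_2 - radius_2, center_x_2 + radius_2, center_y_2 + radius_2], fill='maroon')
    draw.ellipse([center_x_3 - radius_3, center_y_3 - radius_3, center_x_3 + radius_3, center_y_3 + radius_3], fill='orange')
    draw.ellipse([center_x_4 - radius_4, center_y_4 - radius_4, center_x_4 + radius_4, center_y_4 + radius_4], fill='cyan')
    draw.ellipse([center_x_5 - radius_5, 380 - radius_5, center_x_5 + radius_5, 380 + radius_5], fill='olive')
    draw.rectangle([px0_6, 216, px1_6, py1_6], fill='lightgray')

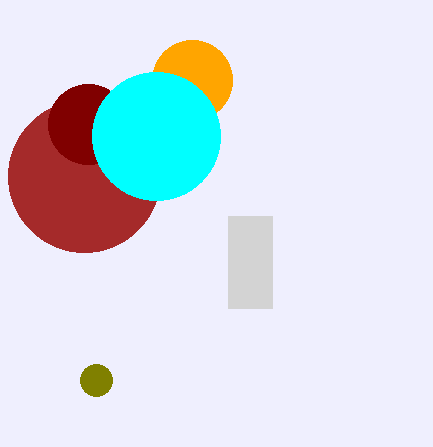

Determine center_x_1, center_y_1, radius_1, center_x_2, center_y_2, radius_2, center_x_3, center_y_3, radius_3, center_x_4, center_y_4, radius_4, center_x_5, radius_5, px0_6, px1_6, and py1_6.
center_x_1 = 84, center_y_1 = 176, radius_1 = 76, center_x_2 = 88, center_y_2 = 124, radius_2 = 40, center_x_3 = 192, center_y_3 = 80, radius_3 = 40, center_x_4 = 156, center_y_4 = 136, radius_4 = 64, center_x_5 = 96, radius_5 = 16, px0_6 = 228, px1_6 = 272, py1_6 = 308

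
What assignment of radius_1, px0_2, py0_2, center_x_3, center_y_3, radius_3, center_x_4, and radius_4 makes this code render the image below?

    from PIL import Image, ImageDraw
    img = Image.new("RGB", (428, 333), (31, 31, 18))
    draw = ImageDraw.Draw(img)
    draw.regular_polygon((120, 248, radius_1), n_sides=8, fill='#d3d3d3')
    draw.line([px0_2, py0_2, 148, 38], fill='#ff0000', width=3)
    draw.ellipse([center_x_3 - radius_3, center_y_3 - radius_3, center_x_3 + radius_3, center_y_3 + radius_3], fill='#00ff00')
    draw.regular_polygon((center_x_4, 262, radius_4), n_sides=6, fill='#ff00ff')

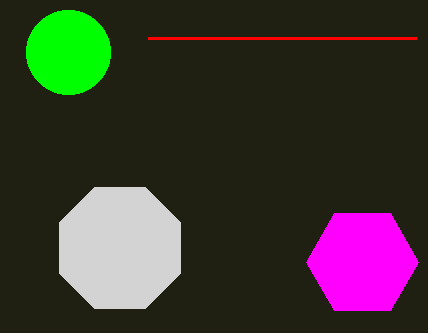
radius_1 = 66; px0_2 = 416; py0_2 = 38; center_x_3 = 68; center_y_3 = 52; radius_3 = 42; center_x_4 = 362; radius_4 = 56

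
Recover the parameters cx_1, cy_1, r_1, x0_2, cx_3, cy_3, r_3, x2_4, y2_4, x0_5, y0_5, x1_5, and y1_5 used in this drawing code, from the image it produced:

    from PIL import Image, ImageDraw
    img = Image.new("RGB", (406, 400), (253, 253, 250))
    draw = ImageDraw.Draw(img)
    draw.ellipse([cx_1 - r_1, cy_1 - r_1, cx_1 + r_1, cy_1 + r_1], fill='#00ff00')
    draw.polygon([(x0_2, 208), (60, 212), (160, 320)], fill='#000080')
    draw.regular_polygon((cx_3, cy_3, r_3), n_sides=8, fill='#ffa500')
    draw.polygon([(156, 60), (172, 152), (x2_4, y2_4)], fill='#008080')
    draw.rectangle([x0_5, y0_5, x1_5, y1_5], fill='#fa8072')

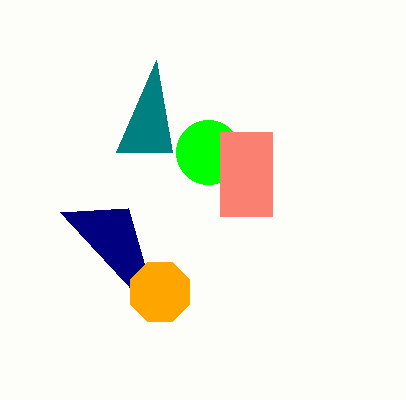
cx_1 = 208; cy_1 = 152; r_1 = 32; x0_2 = 128; cx_3 = 160; cy_3 = 292; r_3 = 32; x2_4 = 116; y2_4 = 152; x0_5 = 220; y0_5 = 132; x1_5 = 272; y1_5 = 216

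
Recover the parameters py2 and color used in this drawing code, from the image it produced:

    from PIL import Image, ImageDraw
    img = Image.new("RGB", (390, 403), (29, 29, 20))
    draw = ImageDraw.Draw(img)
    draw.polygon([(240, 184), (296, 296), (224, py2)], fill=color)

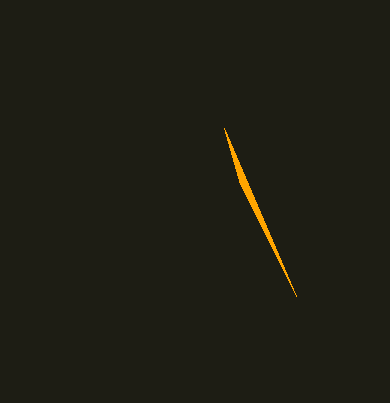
py2 = 128, color = 'orange'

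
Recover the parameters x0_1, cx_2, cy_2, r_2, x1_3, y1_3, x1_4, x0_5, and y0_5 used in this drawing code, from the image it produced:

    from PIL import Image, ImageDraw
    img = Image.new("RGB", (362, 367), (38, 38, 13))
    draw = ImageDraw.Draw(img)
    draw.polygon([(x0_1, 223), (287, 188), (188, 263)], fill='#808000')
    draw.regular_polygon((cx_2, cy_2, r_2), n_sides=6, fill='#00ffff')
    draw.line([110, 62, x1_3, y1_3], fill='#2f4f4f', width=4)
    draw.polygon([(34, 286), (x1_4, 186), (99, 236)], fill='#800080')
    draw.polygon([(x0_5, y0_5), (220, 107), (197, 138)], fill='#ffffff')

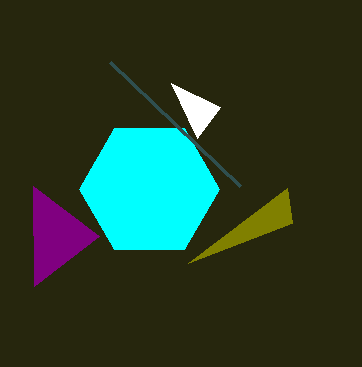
x0_1 = 292, cx_2 = 149, cy_2 = 189, r_2 = 70, x1_3 = 240, y1_3 = 186, x1_4 = 33, x0_5 = 171, y0_5 = 83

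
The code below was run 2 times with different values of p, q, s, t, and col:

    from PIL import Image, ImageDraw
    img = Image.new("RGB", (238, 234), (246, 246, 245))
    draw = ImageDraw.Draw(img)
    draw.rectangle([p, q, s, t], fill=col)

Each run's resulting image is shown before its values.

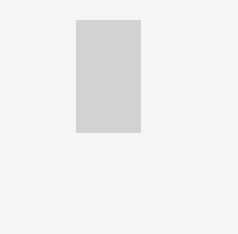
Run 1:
p = 76
q = 20
s = 140
t = 132
col = 'lightgray'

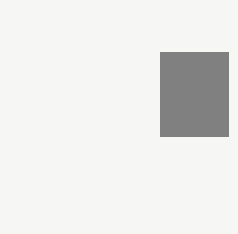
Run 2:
p = 160, q = 52, s = 228, t = 136, col = 'gray'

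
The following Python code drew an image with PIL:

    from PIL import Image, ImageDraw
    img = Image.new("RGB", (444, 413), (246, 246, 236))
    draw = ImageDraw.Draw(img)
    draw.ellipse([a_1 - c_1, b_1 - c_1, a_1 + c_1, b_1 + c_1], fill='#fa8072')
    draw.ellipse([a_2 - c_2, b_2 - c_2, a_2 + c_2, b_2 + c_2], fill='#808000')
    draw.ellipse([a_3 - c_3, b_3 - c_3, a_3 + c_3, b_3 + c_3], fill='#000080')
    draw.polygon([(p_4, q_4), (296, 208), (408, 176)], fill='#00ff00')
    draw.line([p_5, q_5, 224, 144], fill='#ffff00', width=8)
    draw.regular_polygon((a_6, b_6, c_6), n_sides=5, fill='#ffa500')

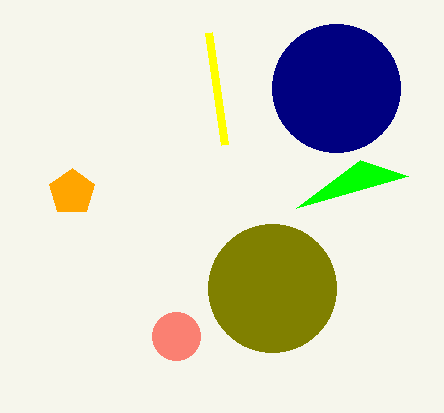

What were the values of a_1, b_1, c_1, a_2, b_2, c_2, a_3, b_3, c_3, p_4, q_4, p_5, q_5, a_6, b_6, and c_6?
a_1 = 176; b_1 = 336; c_1 = 24; a_2 = 272; b_2 = 288; c_2 = 64; a_3 = 336; b_3 = 88; c_3 = 64; p_4 = 360; q_4 = 160; p_5 = 208; q_5 = 32; a_6 = 72; b_6 = 192; c_6 = 24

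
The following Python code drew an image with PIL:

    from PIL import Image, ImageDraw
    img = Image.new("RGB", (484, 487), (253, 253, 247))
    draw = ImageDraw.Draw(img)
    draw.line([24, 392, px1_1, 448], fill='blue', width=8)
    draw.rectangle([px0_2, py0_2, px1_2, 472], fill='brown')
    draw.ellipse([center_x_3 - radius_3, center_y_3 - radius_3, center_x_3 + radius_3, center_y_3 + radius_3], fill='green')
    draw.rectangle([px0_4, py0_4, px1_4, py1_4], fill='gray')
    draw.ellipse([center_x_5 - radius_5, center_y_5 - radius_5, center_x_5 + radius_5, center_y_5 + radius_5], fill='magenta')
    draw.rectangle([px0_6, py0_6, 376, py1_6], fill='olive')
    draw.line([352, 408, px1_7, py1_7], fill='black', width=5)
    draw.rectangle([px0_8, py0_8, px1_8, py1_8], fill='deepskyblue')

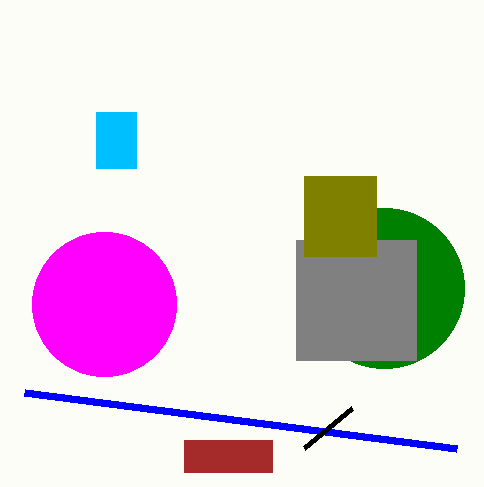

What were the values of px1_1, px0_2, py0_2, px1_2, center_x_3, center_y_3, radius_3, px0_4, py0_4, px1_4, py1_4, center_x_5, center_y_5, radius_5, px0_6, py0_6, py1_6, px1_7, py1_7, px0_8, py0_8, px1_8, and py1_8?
px1_1 = 456, px0_2 = 184, py0_2 = 440, px1_2 = 272, center_x_3 = 384, center_y_3 = 288, radius_3 = 80, px0_4 = 296, py0_4 = 240, px1_4 = 416, py1_4 = 360, center_x_5 = 104, center_y_5 = 304, radius_5 = 72, px0_6 = 304, py0_6 = 176, py1_6 = 256, px1_7 = 304, py1_7 = 448, px0_8 = 96, py0_8 = 112, px1_8 = 136, py1_8 = 168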